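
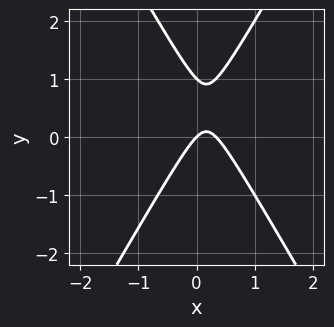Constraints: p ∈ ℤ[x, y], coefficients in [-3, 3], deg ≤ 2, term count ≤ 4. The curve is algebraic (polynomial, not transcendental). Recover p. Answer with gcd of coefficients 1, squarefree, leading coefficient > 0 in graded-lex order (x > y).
3*x^2 - y^2 - x + y

(a) The degree is 2 — no degree-1 curve has this shape.
(b) From the axis intercepts and sections: the y-axis gridline crossings are at y ∈ {0, 1}; it meets the x-axis at x = 0 (among the integer gridlines).
(c) Together with the visible shape, these determine p as stated.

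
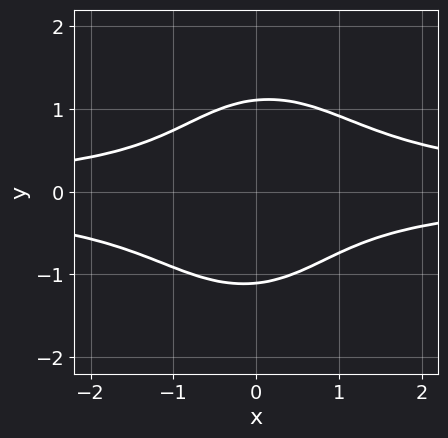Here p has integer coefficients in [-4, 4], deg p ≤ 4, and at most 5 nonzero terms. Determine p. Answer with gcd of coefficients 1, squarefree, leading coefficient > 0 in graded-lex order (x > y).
3*x^2*y^2 + 2*y^4 - x*y - 3

(a) The degree is 4 — the shape is more complex than any degree-3 curve.
(b) Against the integer gridlines: it misses every integer gridline on the x-axis.
(c) Assembling these constraints gives the stated polynomial.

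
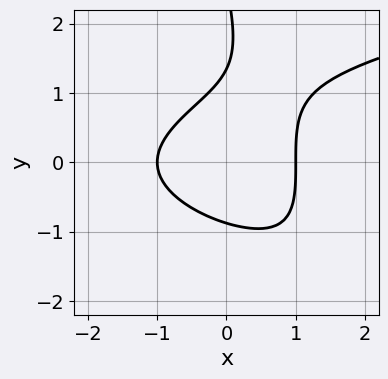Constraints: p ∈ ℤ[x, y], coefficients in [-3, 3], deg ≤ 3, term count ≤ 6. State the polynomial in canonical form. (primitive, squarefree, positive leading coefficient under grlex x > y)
3*x*y^2 + y^3 - 3*x^2 - 3*y^2 + 3

(a) deg p = 3. A generic line meets the curve in up to 3 points.
(b) Against the integer gridlines: among the integer gridlines, it crosses the x-axis at x ∈ {-1, 1}.
(c) Solving for integer coefficients yields p as stated.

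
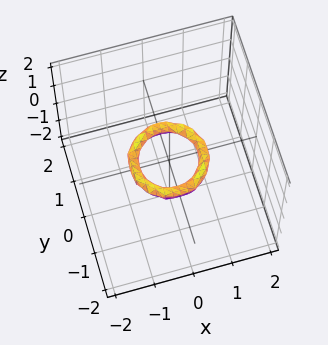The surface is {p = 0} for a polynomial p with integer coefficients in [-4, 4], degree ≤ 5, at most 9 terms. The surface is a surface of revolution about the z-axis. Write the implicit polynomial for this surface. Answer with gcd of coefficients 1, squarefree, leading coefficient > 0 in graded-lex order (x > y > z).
2*x^4 + 4*x^2*y^2 + 2*y^4 - 3*x^2 - 3*y^2 + 3*z^2 + 1

1. Degree: the shape is more complex than any degree-3 surface, so deg p = 4.
2. Symmetries: every cross-section ⟂ z is a circle, so x, y appear only via x² + y².
3. Observable constraints: no z-intercept at any integer in the box; among the integer gridlines, it crosses the x-axis at x ∈ {-1, 1}; the y-axis gridline crossings are at y ∈ {-1, 1}.
4. Putting this together gives p.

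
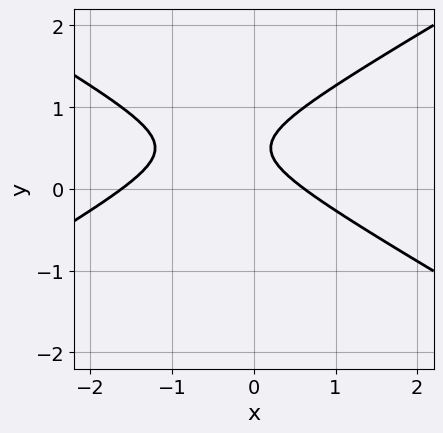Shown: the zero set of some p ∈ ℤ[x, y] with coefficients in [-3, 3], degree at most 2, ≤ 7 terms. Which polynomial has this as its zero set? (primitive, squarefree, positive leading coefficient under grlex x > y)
x^2 - 3*y^2 + x + 3*y - 1

1. Degree: a generic line meets the curve in up to 2 points, so deg p = 2.
2. From the visible intercepts: no y-intercept at any integer in the box.
3. Solving for integer coefficients yields p as stated.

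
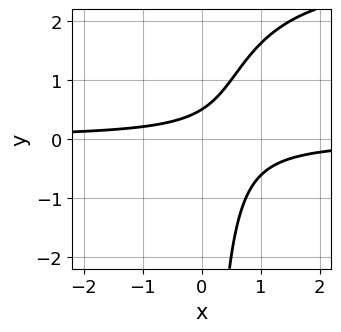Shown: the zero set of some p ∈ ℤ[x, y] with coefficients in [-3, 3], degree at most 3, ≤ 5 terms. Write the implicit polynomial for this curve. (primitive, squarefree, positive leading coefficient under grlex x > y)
x*y^2 - 3*x*y + 2*y - 1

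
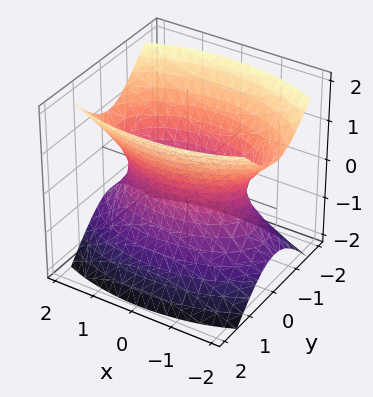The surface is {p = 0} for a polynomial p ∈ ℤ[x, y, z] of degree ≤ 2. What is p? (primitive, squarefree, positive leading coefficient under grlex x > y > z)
deg p = 2. One connected sheet with a waist; a quadric.
Symmetries: it's symmetric under y → −y, forcing even powers of y; it's symmetric under z → −z, forcing even powers of z; mirror symmetry x ↦ −x ⇒ only even powers of x.
Observable constraints: no z-intercept at any integer in the box.
Solving for integer coefficients yields p as stated.

x^2 + 3*y^2 - 2*z^2 - 2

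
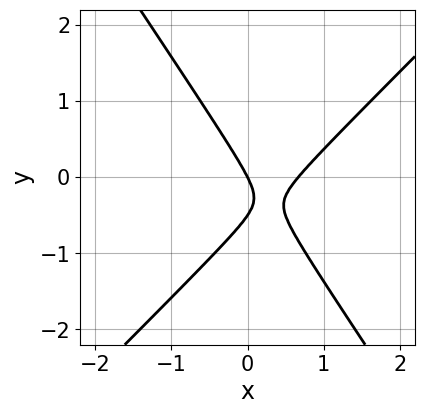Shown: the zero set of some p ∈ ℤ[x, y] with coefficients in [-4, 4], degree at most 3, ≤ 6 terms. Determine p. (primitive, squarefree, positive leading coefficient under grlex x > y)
1. The degree is 2 — a generic line meets the curve in up to 2 points.
2. Reading off the gridlines: it meets the x-axis at x = 0 (among the integer gridlines); it crosses the y-axis at the gridline y = 0.
3. These observations pin down the coefficients.

3*x^2 - x*y - 2*y^2 - 2*x - y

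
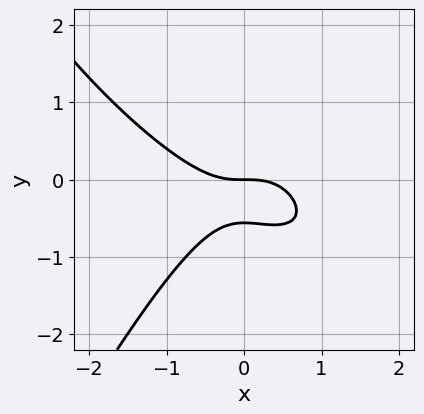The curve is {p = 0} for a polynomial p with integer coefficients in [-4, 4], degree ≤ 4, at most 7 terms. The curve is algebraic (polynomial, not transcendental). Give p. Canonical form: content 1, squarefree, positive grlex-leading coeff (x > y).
1. Degree: no degree-2 curve has this shape, so deg p = 3.
2. From the visible intercepts: it meets the y-axis at y = 0 (among the integer gridlines); one x-axis crossing is at x = 0.
3. Solving for integer coefficients yields p as stated.

2*x^3 + 2*x^2*y - y^3 + 3*y^2 + 2*y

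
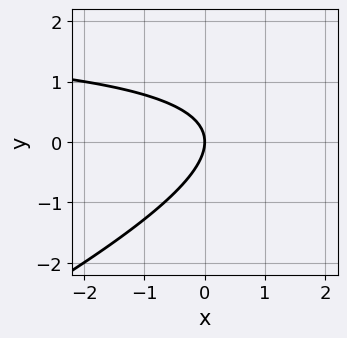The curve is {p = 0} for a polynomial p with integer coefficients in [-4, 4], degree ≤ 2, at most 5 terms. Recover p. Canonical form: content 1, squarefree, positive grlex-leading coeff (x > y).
x*y - 2*y^2 - 2*x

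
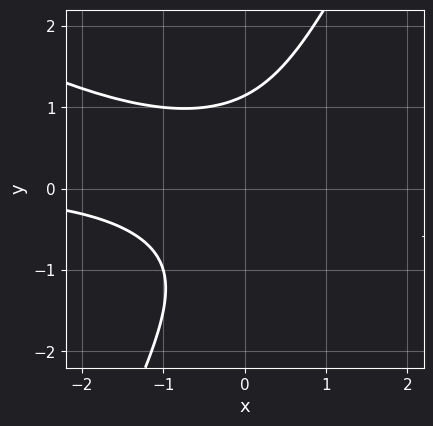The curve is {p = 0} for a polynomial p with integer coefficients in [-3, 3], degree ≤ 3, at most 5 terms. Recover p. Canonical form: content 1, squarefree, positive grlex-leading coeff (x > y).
First, deg p = 3.
Next, observable constraints: no x-intercept at any integer in the box.
Finally, solving for integer coefficients yields p as stated.

2*x^2*y + 3*x*y^2 - 2*y^3 + 3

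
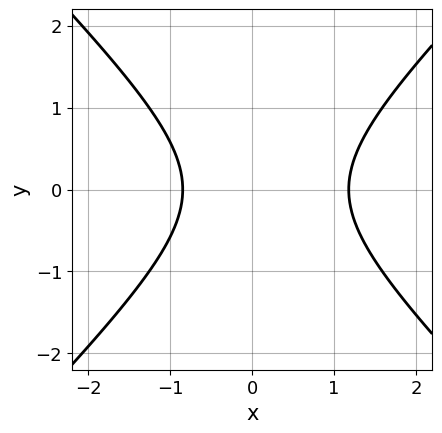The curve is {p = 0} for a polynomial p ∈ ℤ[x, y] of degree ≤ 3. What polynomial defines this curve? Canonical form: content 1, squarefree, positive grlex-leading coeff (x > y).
3*x^2 - 3*y^2 - x - 3

1. The degree is 2 — a generic line meets the curve in up to 2 points.
2. Symmetries: it's symmetric under y → −y, forcing even powers of y.
3. Checking where it meets the axes: the curve avoids every integer y-axis point in the box.
4. Putting this together gives p.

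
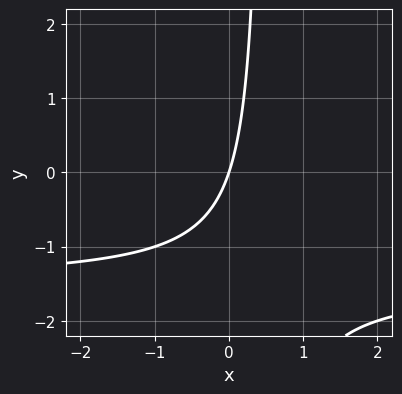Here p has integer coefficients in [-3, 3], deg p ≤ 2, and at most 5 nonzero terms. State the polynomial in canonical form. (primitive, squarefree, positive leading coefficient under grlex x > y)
(a) deg p = 2. No degree-1 curve has this shape.
(b) Observable constraints: it meets the x-axis at x = 0 (among the integer gridlines); it crosses the y-axis at the gridline y = 0.
(c) The integer polynomial consistent with all of this is the stated p.

2*x*y + 3*x - y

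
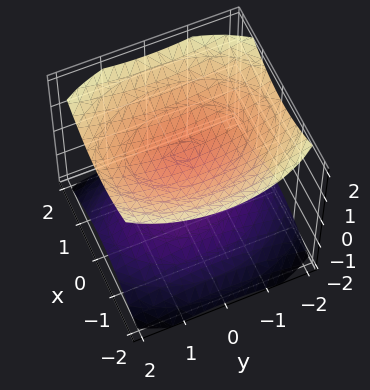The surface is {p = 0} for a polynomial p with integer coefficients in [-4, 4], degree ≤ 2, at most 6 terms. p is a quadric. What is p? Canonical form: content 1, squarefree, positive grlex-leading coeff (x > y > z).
2*x^2 + y^2 - 3*z^2 + 3

I count 2 distinct pieces. Treating them together as one polynomial.
Degree: two separate bowl-shaped sheets opening away from each other; a quadric, so deg p = 2.
Symmetries: mirror symmetry y ↦ −y ⇒ only even powers of y; it's symmetric under x → −x, forcing even powers of x; mirror symmetry z ↦ −z ⇒ only even powers of z.
From the visible intercepts: no y-intercept at any integer in the box; among the integer gridlines, it crosses the z-axis at z ∈ {-1, 1}; the surface avoids every integer x-axis point in the box.
The integer polynomial consistent with all of this is the stated p.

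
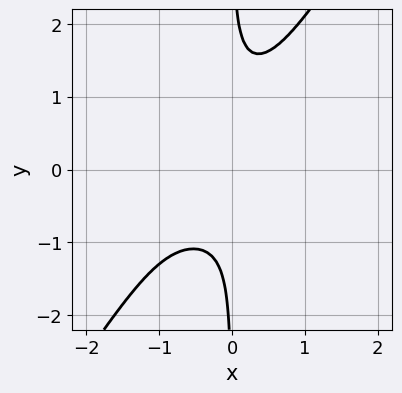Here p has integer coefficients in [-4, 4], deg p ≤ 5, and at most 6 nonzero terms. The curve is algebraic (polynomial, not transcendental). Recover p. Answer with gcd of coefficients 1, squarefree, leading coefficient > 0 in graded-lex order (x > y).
1. The degree is 4 — no degree-3 curve has this shape.
2. From the visible intercepts: no y-intercept at any integer in the box; it misses every integer gridline on the x-axis.
3. Together with the visible shape, these determine p as stated.

3*x^2*y^2 - 2*x*y^3 + x*y^2 + 1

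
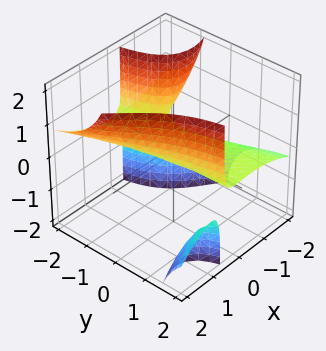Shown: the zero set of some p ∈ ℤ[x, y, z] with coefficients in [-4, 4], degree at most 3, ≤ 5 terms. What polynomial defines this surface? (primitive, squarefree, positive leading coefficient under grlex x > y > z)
x^3 + 3*x*y*z + x^2 - 3*z

I count 2 distinct pieces. They look like related sheets of one shape, so recover p as a whole.
deg p = 3. The shape is more complex than any degree-2 surface.
Against the integer gridlines: every point of the y-axis in the box is on the surface; one z-axis crossing is at z = 0; the x-axis gridline crossings are at x ∈ {-1, 0}.
Putting this together gives p.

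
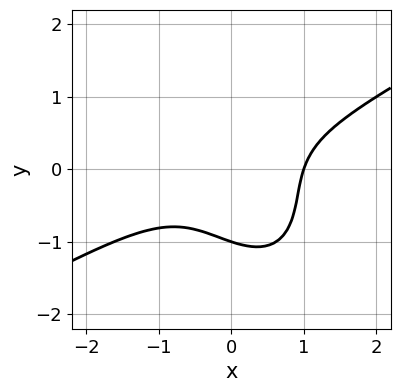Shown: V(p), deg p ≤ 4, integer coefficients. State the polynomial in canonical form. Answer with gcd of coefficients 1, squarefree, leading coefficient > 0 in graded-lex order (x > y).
(a) Degree: a generic line meets the curve in up to 3 points, so deg p = 3.
(b) Against the integer gridlines: it crosses the x-axis at the gridline x = 1; it meets the y-axis at y = -1 (among the integer gridlines).
(c) Solving for integer coefficients yields p as stated.

x^3 - x^2*y - x*y^2 - y^3 - 1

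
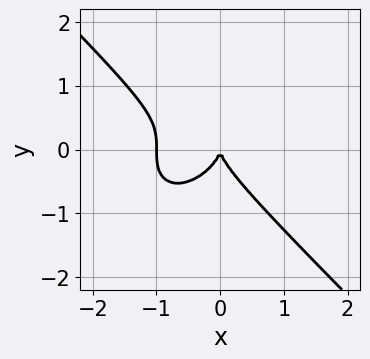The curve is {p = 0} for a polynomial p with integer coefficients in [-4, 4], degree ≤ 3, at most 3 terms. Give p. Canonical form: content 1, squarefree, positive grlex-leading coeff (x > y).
x^3 + y^3 + x^2

1. deg p = 3.
2. Reading off the gridlines: one y-axis crossing is at y = 0; among the integer gridlines, it crosses the x-axis at x ∈ {-1, 0}.
3. These observations pin down the coefficients.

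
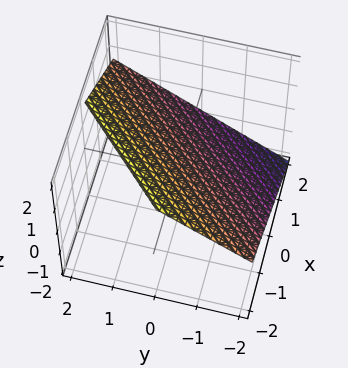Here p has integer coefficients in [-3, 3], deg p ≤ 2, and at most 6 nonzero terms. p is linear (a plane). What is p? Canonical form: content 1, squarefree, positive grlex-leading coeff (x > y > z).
First, the degree is 1 — every cross-section is a straight line — this is a plane.
Then, against the integer gridlines: it meets the x-axis at x = 1 (among the integer gridlines); it meets the y-axis at y = -1 (among the integer gridlines).
Finally, together with the visible shape, these determine p as stated.

2*x - 2*y + 3*z - 2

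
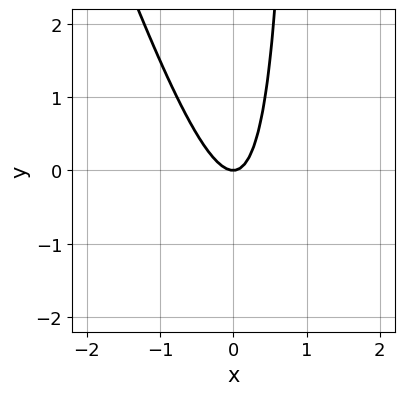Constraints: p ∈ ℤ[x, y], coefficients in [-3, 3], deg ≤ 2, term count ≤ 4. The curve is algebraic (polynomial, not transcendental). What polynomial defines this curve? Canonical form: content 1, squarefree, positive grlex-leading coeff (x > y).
3*x^2 + x*y - y

First, deg p = 2.
Next, observable constraints: one y-axis crossing is at y = 0; it crosses the x-axis at the gridline x = 0.
Finally, the integer polynomial consistent with all of this is the stated p.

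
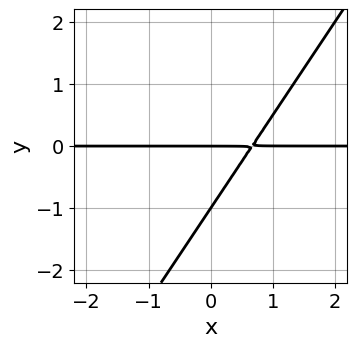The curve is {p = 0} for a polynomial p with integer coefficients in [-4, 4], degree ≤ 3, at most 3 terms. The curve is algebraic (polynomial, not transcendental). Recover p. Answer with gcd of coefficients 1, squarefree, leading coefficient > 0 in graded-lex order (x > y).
1. Degree: the shape is more complex than any degree-1 curve, so deg p = 2.
2. Reading off the gridlines: the y-axis gridline crossings are at y ∈ {-1, 0}; the visible x-axis segment lies entirely on the curve.
3. The integer polynomial consistent with all of this is the stated p.

3*x*y - 2*y^2 - 2*y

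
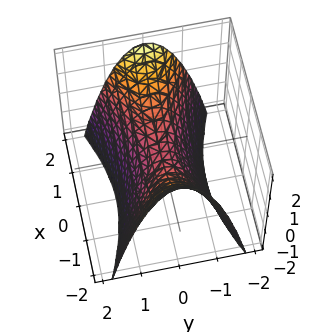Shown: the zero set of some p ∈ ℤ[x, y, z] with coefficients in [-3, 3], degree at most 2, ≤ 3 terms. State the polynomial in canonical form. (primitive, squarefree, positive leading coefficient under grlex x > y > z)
First, the degree is 2 — a hyperbolic paraboloid; a quadric.
Then, symmetries: the y ↦ −y reflection is a symmetry, so y appears only in even powers; it's symmetric under x → −x, forcing even powers of x.
Next, against the integer gridlines: it crosses the z-axis at the gridline z = 0; it meets the y-axis at y = 0 (among the integer gridlines); it crosses the x-axis at the gridline x = 0.
Finally, fitting integer coefficients to these (and the overall shape) gives p.

x^2 - 3*y^2 - 2*z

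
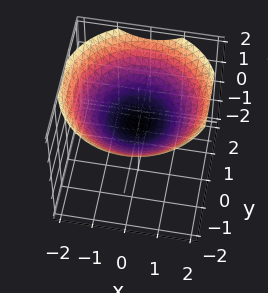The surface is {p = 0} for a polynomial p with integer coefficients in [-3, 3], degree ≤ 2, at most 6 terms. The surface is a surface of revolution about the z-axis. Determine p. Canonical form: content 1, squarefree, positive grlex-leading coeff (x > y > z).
1. deg p = 2.
2. Symmetries: rotational symmetry about the z-axis ⇒ p depends on x, y only through x² + y².
3. Observable constraints: a circular section at z = 1 has radius between 1 and 2; the surface avoids every integer y-axis point in the box.
4. Together with the visible shape, these determine p as stated.

x^2 + y^2 - 3*z + 1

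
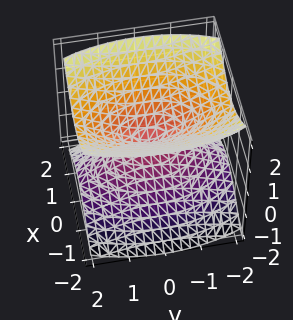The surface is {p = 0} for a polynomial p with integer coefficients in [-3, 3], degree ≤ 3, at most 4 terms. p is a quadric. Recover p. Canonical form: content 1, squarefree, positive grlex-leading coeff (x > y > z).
There are 2 components. Treating them together as one polynomial.
deg p = 2. A double cone through the origin; a quadric.
Symmetries: it's symmetric under x → −x, forcing even powers of x; the z ↦ −z reflection is a symmetry, so z appears only in even powers; it's symmetric under y → −y, forcing even powers of y.
Against the integer gridlines: it meets the y-axis at y = 0 (among the integer gridlines); it crosses the x-axis at the gridline x = 0.
The integer polynomial consistent with all of this is the stated p.

3*x^2 + y^2 - 3*z^2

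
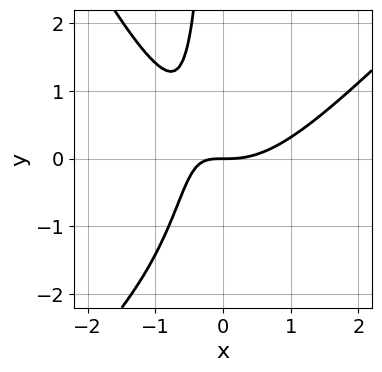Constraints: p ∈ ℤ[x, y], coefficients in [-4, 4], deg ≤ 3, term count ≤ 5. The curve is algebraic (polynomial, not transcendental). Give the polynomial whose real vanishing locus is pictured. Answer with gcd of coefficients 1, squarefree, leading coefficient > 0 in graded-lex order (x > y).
2*x^3 - x^2*y - x*y^2 - 3*x*y - 2*y

Degree: a generic line meets the curve in up to 3 points, so deg p = 3.
Checking where it meets the axes: it crosses the y-axis at the gridline y = 0; it meets the x-axis at x = 0 (among the integer gridlines).
Together with the visible shape, these determine p as stated.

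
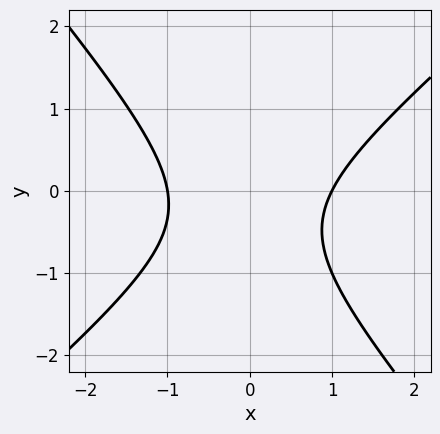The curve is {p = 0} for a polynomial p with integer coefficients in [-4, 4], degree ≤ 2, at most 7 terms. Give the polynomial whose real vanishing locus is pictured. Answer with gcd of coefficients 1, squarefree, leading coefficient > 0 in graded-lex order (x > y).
3*x^2 - x*y - 3*y^2 - 2*y - 3

(a) The degree is 2 — the shape is more complex than any degree-1 curve.
(b) Against the integer gridlines: the curve avoids every integer y-axis point in the box; the x-axis gridline crossings are at x ∈ {-1, 1}.
(c) Putting this together gives p.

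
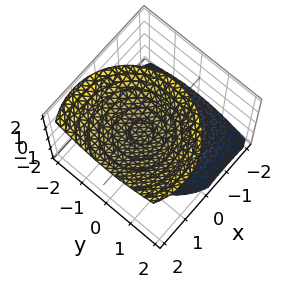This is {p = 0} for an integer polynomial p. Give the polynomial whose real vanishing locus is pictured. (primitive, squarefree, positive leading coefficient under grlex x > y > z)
First, there are 2 components.
Next, the degree is 2 — the shape is more complex than any degree-1 surface.
Then, against the integer gridlines: it misses every integer gridline on the x-axis; the surface avoids every integer y-axis point in the box; among the integer gridlines, it crosses the z-axis at z ∈ {-1, 1}.
Finally, assembling these constraints gives the stated polynomial.

x^2 - x*z + y^2 - z^2 + 1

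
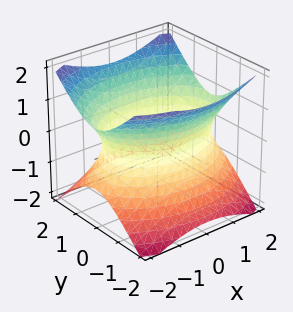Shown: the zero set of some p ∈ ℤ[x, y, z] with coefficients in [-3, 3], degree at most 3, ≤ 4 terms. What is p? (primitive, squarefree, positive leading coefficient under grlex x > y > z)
x^2 + 2*y^2 - 2*z^2 - 3

1. The degree is 2 — one connected sheet with a waist; a quadric.
2. Symmetries: the y ↦ −y reflection is a symmetry, so y appears only in even powers; the x ↦ −x reflection is a symmetry, so x appears only in even powers; the z ↦ −z reflection is a symmetry, so z appears only in even powers.
3. From the axis intercepts and sections: the surface avoids every integer z-axis point in the box.
4. Fitting integer coefficients to these (and the overall shape) gives p.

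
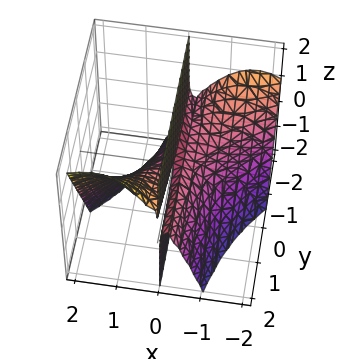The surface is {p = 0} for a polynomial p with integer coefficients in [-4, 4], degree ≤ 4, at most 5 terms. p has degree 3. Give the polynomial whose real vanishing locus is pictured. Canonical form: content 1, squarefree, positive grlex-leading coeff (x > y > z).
2*x^3 - 3*x^2*y - x*y + 3*x*z

1. Degree: no degree-2 surface has this shape, so deg p = 3.
2. Checking where it meets the axes: every point of the y-axis in the box is on the surface; the visible z-axis segment lies entirely on the surface; it meets the x-axis at x = 0 (among the integer gridlines).
3. Putting this together gives p.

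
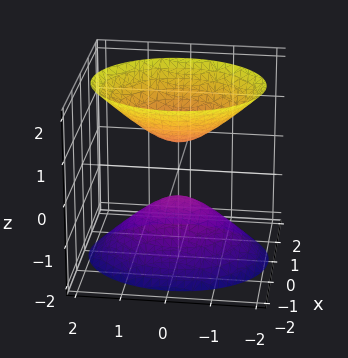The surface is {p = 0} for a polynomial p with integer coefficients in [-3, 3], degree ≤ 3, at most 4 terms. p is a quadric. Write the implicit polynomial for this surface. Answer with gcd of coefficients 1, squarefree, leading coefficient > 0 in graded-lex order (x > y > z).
First, the picture has 2 separate pieces. They look like related sheets of one shape, so recover p as a whole.
Next, the degree is 2 — two separate bowl-shaped sheets opening away from each other; a quadric.
Next, symmetries: the y ↦ −y reflection is a symmetry, so y appears only in even powers; it's symmetric under x → −x, forcing even powers of x; the z ↦ −z reflection is a symmetry, so z appears only in even powers.
Then, from the visible intercepts: the surface avoids every integer y-axis point in the box; no x-intercept at any integer in the box.
Finally, putting this together gives p.

3*x^2 + 2*y^2 - 2*z^2 + 1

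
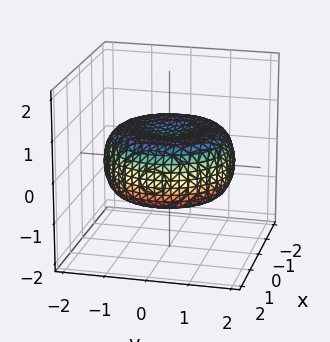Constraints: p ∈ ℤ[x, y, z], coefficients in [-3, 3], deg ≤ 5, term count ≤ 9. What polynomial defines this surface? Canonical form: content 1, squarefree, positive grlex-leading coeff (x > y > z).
x^4 + 2*x^2*y^2 + y^4 - 2*x^2 - 2*y^2 + 3*z^2 - 1

(a) Degree: no degree-3 surface has this shape, so deg p = 4.
(b) By symmetry, the surface is invariant under rotation about z: p = q(x² + y², z).
(c) Checking where it meets the axes: a circular section at z = 0 has radius between 1 and 2.
(d) Assembling these constraints gives the stated polynomial.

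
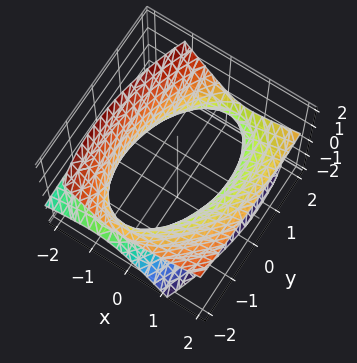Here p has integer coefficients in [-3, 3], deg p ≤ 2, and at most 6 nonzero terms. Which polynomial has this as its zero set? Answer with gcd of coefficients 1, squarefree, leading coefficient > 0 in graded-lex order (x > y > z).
2*x^2 - x*y - 3*x*z + y^2 - 3*z^2 - 3

1. The degree is 2 — a generic line meets the surface in up to 2 points.
2. From the axis intercepts and sections: no z-intercept at any integer in the box.
3. The integer polynomial consistent with all of this is the stated p.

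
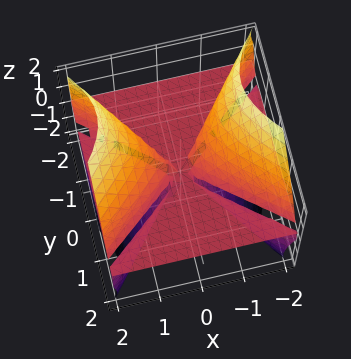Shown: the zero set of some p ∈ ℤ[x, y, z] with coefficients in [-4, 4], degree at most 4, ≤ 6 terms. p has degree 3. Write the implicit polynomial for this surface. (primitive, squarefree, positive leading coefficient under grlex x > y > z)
2*x^2*z - 3*y^2*z - 3*y*z^2 - 2*z^3

deg p = 3.
From the axis intercepts and sections: every point of the y-axis in the box is on the surface; it crosses the z-axis at the gridline z = 0; the visible x-axis segment lies entirely on the surface.
Together with the visible shape, these determine p as stated.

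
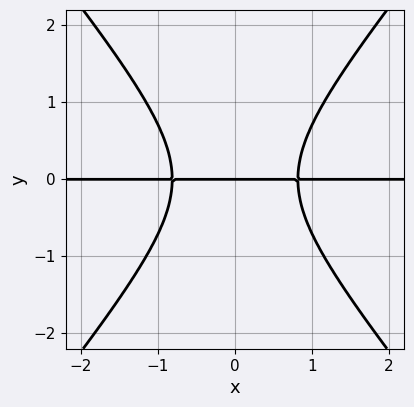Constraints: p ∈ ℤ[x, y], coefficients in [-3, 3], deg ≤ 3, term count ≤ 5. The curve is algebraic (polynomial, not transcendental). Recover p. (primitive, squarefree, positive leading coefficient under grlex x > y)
(a) The degree is 3 — a generic line meets the curve in up to 3 points.
(b) Symmetries: the x ↦ −x reflection is a symmetry, so x appears only in even powers.
(c) From the visible intercepts: one y-axis crossing is at y = 0; every point of the x-axis in the box is on the curve.
(d) Putting this together gives p.

3*x^2*y - 2*y^3 - 2*y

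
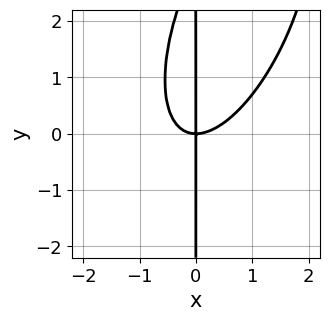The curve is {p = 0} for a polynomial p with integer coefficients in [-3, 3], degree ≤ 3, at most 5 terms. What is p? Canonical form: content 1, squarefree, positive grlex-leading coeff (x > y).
deg p = 3. No degree-2 curve has this shape.
Reading off the gridlines: the visible y-axis segment lies entirely on the curve; it crosses the x-axis at the gridline x = 0.
Together with the visible shape, these determine p as stated.

3*x^3 - 2*x^2*y + x*y^2 - 3*x*y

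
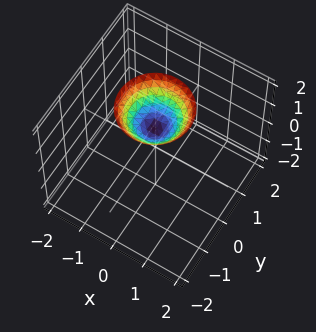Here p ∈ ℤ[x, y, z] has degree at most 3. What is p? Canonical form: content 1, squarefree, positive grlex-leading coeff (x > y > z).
x^2 + y^2 - z + 1

First, the degree is 2 — no degree-1 surface has this shape.
Then, symmetries: rotational symmetry about the z-axis ⇒ p depends on x, y only through x² + y².
Next, from the visible intercepts: the surface avoids every integer x-axis point in the box; it misses every integer gridline on the y-axis.
Finally, putting this together gives p. Check: (0, 0, 1) on the z-axis lies on the surface, and p(0, 0, 1) = 0. ✓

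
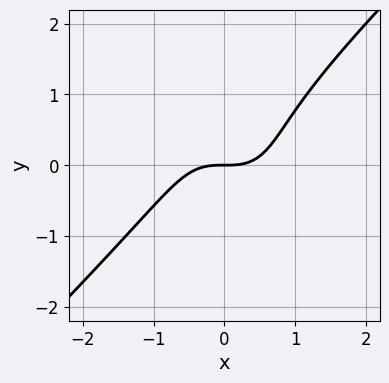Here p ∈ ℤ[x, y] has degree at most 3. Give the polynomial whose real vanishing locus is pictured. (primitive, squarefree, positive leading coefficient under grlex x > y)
2*x^3 - x*y^2 - y^3 + y^2 - 2*y

Degree: the shape is more complex than any degree-2 curve, so deg p = 3.
Checking where it meets the axes: one y-axis crossing is at y = 0; one x-axis crossing is at x = 0.
Together with the visible shape, these determine p as stated.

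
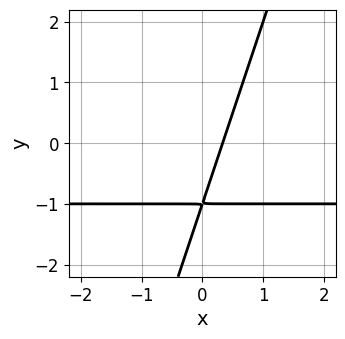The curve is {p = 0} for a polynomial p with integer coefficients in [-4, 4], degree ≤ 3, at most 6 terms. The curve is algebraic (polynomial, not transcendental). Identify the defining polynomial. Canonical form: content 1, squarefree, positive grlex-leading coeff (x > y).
First, the degree is 2 — no degree-1 curve has this shape.
Finally, matching integer coefficients to the picture gives p.

3*x*y - y^2 + 3*x - 2*y - 1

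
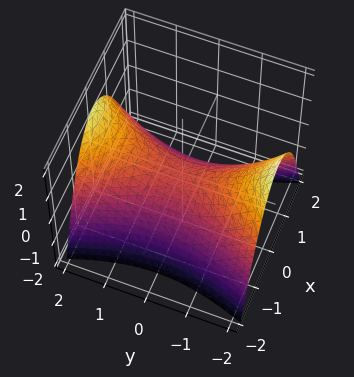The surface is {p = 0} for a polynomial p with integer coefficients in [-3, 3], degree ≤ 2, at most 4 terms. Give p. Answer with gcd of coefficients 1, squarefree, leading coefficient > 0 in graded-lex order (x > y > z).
First, deg p = 2.
Then, symmetries: it's symmetric under x → −x, forcing even powers of x; mirror symmetry y ↦ −y ⇒ only even powers of y.
Next, from the visible intercepts: one x-axis crossing is at x = 0; it crosses the z-axis at the gridline z = 0; one y-axis crossing is at y = 0.
Finally, putting this together gives p.

3*x^2 - y^2 + 3*z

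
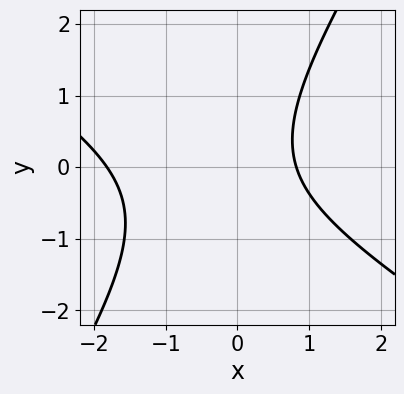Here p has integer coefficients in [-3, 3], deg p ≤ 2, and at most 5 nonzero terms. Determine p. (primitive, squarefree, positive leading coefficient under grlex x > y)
The degree is 2 — no degree-1 curve has this shape.
Checking where it meets the axes: the curve avoids every integer y-axis point in the box.
Fitting integer coefficients to these (and the overall shape) gives p.

2*x^2 + 2*x*y - 2*y^2 + 2*x - 3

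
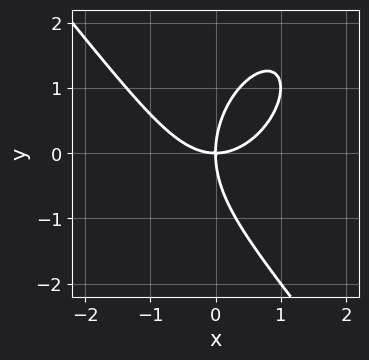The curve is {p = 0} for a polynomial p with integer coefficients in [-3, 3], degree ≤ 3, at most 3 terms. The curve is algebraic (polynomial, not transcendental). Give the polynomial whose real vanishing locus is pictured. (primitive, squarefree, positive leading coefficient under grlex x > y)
2*x^3 + y^3 - 3*x*y

deg p = 3. A generic line meets the curve in up to 3 points.
From the axis intercepts and sections: it meets the y-axis at y = 0 (among the integer gridlines); one x-axis crossing is at x = 0.
These observations pin down the coefficients.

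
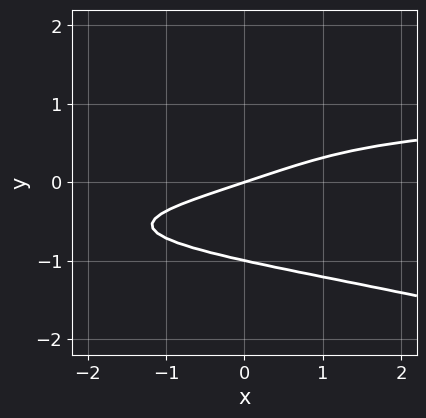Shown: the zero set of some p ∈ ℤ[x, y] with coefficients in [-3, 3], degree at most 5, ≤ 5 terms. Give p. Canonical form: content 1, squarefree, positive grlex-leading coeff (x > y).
x*y^3 + 3*y^4 - x + 3*y

The degree is 4 — the shape is more complex than any degree-3 curve.
Checking where it meets the axes: among the integer gridlines, it crosses the y-axis at y ∈ {-1, 0}; one x-axis crossing is at x = 0.
Together with the visible shape, these determine p as stated.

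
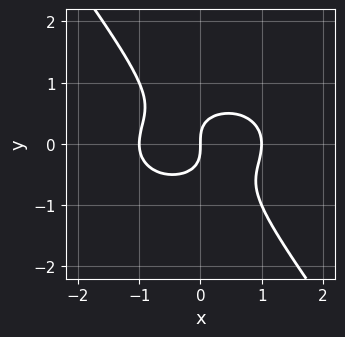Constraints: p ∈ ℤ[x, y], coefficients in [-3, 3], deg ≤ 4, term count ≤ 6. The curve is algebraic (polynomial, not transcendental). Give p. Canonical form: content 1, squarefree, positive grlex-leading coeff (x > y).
2*x^3 + 3*x*y^2 + 3*y^3 - 2*x

(a) The degree is 3 — a generic line meets the curve in up to 3 points.
(b) Observable constraints: it meets the y-axis at y = 0 (among the integer gridlines); among the integer gridlines, it crosses the x-axis at x ∈ {-1, 0, 1}.
(c) These observations pin down the coefficients.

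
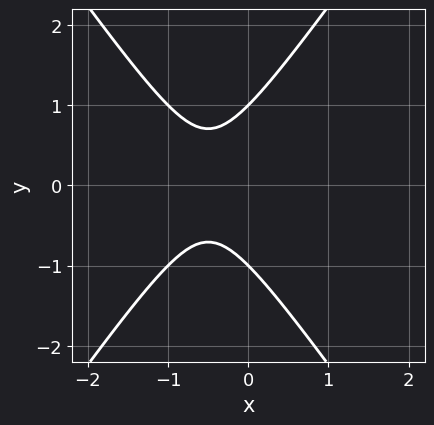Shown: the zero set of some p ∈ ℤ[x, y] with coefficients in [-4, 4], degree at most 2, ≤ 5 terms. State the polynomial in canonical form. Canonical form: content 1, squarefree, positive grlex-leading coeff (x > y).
First, degree: the shape is more complex than any degree-1 curve, so deg p = 2.
Next, symmetries: the y ↦ −y reflection is a symmetry, so y appears only in even powers.
Then, observable constraints: no x-intercept at any integer in the box; among the integer gridlines, it crosses the y-axis at y ∈ {-1, 1}.
Finally, these observations pin down the coefficients.

2*x^2 - y^2 + 2*x + 1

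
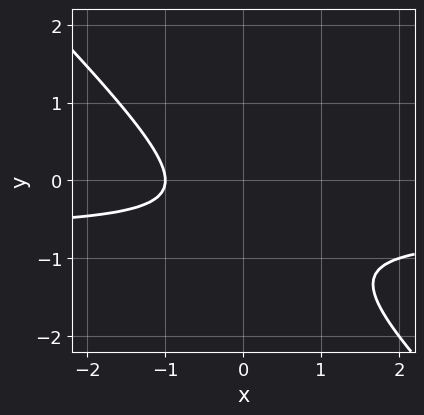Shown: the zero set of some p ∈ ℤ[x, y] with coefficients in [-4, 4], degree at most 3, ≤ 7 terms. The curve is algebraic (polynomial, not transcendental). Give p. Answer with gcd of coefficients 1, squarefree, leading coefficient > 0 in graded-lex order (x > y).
3*x*y + 3*y^2 + 2*x + 3*y + 2

First, degree: no degree-1 curve has this shape, so deg p = 2.
Then, observable constraints: it misses every integer gridline on the y-axis; it crosses the x-axis at the gridline x = -1.
Finally, putting this together gives p.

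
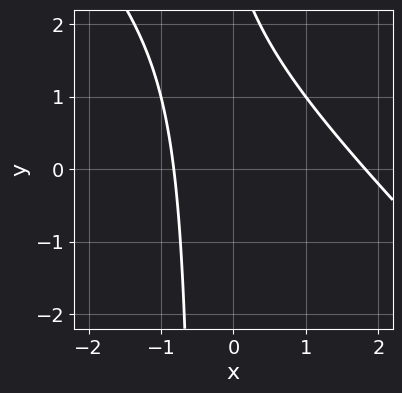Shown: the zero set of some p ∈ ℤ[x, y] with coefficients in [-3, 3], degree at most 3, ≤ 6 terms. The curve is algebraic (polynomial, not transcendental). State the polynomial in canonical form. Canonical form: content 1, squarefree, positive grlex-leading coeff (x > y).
2*x^2 + 2*x*y - 2*x + y - 3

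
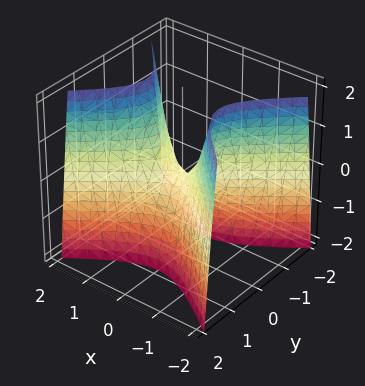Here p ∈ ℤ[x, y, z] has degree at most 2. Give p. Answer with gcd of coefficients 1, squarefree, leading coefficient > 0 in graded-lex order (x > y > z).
First, degree: a hyperbolic paraboloid; a quadric, so deg p = 2.
Then, symmetries: mirror symmetry y ↦ −y ⇒ only even powers of y; the x ↦ −x reflection is a symmetry, so x appears only in even powers.
Then, checking where it meets the axes: it crosses the z-axis at the gridline z = 0; it crosses the x-axis at the gridline x = 0; it crosses the y-axis at the gridline y = 0.
Finally, fitting integer coefficients to these (and the overall shape) gives p.

2*x^2 - 3*y^2 - z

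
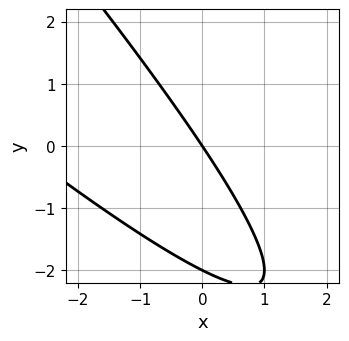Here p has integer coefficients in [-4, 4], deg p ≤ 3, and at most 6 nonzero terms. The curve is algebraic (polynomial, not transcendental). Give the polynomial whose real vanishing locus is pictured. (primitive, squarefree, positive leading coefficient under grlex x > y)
x^2 + 2*x*y + y^2 + 3*x + 2*y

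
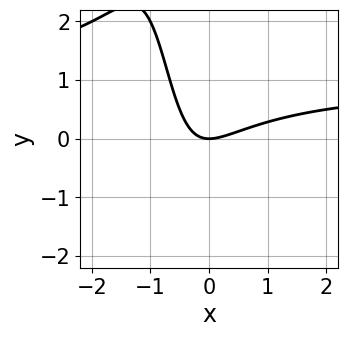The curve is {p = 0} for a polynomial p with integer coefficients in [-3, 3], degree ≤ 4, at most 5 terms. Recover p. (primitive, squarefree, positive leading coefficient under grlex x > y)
2*x^2*y - 2*x^2 + 3*x*y + 2*y

First, the degree is 3 — the shape is more complex than any degree-2 curve.
Next, against the integer gridlines: one y-axis crossing is at y = 0; it crosses the x-axis at the gridline x = 0.
Finally, assembling these constraints gives the stated polynomial.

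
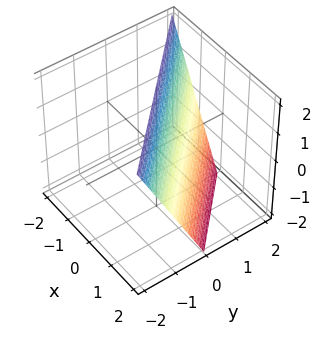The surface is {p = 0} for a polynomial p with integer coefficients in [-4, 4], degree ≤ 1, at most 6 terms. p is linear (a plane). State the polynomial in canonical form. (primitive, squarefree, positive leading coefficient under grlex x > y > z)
(a) The degree is 1 — the surface is flat (a plane).
(b) Against the integer gridlines: it crosses the x-axis at the gridline x = 1; one z-axis crossing is at z = 2.
(c) The integer polynomial consistent with all of this is the stated p.

2*x + 2*y + z - 2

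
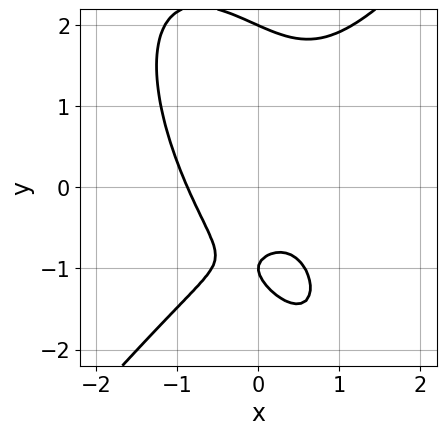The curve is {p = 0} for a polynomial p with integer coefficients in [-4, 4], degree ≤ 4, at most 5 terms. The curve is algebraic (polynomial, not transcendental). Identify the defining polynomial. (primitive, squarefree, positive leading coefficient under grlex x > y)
First, the degree is 3 — the shape is more complex than any degree-2 curve.
Next, from the axis intercepts and sections: the y-axis gridline crossings are at y ∈ {-1, 2}.
Finally, putting this together gives p.

3*x^3 - x*y^2 - y^3 + 3*y + 2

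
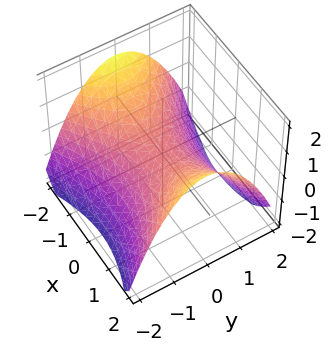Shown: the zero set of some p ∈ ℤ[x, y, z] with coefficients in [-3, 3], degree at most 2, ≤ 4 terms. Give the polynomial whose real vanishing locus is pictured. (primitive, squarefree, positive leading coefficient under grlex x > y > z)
x^2 - 2*y^2 - 3*z

(a) Degree: a hyperbolic paraboloid; a quadric, so deg p = 2.
(b) Symmetries: mirror symmetry x ↦ −x ⇒ only even powers of x; the y ↦ −y reflection is a symmetry, so y appears only in even powers.
(c) Observable constraints: one y-axis crossing is at y = 0; it crosses the z-axis at the gridline z = 0.
(d) Assembling these constraints gives the stated polynomial.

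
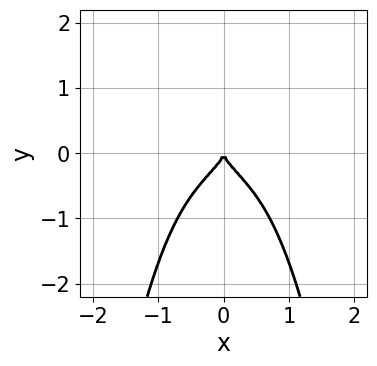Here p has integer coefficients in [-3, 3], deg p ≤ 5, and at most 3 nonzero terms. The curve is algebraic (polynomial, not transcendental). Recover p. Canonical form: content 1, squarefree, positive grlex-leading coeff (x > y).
(a) Degree: a generic line meets the curve in up to 4 points, so deg p = 4.
(b) Symmetries: mirror symmetry x ↦ −x ⇒ only even powers of x.
(c) Reading off the gridlines: it crosses the y-axis at the gridline y = 0; one x-axis crossing is at x = 0.
(d) Putting this together gives p.

3*x^2*y^2 + 2*y^3 + x^2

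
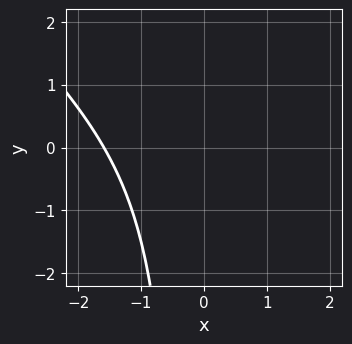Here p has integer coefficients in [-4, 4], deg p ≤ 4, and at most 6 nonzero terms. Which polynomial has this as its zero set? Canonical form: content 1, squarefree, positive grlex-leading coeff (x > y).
2*x^3 + 2*x^2*y + 2*x^2 + 3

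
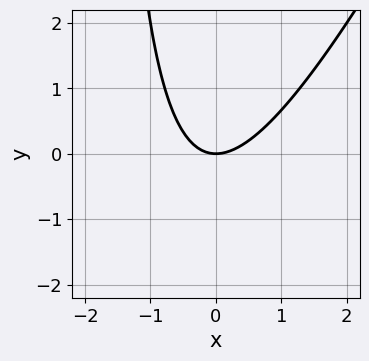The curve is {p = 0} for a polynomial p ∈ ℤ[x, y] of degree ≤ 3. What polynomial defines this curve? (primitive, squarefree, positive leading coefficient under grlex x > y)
2*x^2 - x*y - 2*y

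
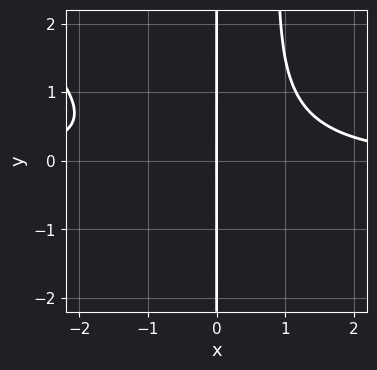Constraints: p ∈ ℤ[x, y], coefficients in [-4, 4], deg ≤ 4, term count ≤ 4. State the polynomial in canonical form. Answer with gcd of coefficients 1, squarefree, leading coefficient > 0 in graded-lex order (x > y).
(a) The degree is 4 — a generic line meets the curve in up to 4 points.
(b) Reading off the gridlines: every point of the y-axis in the box is on the curve; it meets the x-axis at x = 0 (among the integer gridlines).
(c) Solving for integer coefficients yields p as stated.

2*x^3*y + 2*x^2*y^2 - 2*x*y^2 - 3*x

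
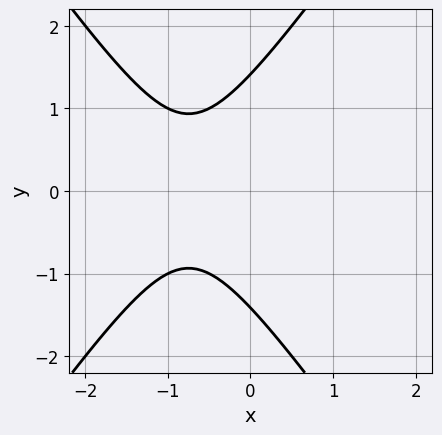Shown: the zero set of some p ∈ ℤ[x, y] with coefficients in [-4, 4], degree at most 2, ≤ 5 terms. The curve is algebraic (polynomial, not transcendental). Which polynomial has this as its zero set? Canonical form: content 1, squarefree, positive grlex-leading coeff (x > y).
2*x^2 - y^2 + 3*x + 2

1. The degree is 2 — a generic line meets the curve in up to 2 points.
2. Symmetries: mirror symmetry y ↦ −y ⇒ only even powers of y.
3. Against the integer gridlines: it misses every integer gridline on the x-axis.
4. These observations pin down the coefficients.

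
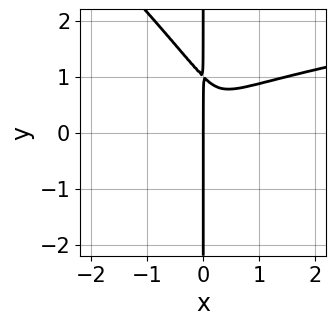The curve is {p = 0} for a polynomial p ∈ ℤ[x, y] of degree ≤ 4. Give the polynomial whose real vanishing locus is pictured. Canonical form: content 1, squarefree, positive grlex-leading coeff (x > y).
(a) Degree: the shape is more complex than any degree-3 curve, so deg p = 4.
(b) From the visible intercepts: the visible y-axis segment lies entirely on the curve; one x-axis crossing is at x = 0.
(c) Fitting integer coefficients to these (and the overall shape) gives p.

3*x^2*y^2 + 3*x*y^3 - 2*x^3 - 3*x*y^2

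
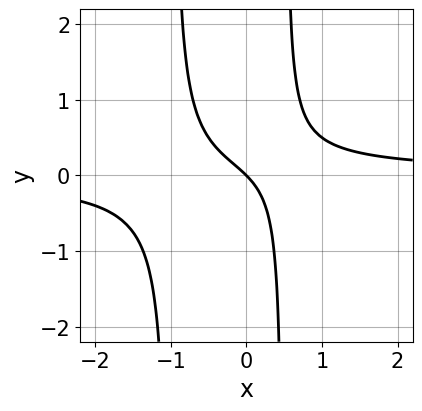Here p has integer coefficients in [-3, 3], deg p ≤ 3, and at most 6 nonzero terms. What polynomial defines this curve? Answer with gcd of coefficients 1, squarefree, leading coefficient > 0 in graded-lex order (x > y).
2*x^2*y + x*y - x - y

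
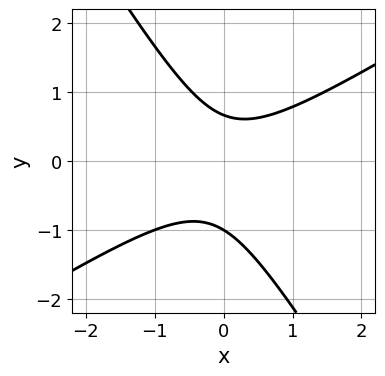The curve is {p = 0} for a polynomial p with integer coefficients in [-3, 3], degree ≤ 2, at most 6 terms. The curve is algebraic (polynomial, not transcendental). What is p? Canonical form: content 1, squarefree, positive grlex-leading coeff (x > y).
1. Degree: the shape is more complex than any degree-1 curve, so deg p = 2.
2. From the visible intercepts: one y-axis crossing is at y = -1; the curve avoids every integer x-axis point in the box.
3. These observations pin down the coefficients.

3*x^2 - 3*x*y - 3*y^2 - y + 2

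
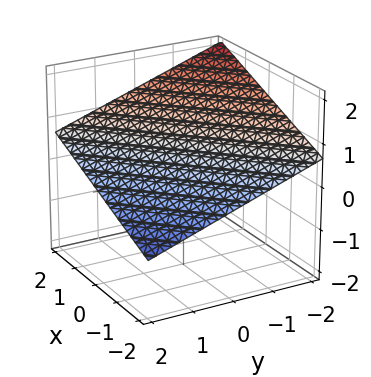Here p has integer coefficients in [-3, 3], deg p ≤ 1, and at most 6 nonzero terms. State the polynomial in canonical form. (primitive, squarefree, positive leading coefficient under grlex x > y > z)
First, deg p = 1. Every cross-section is a straight line — this is a plane.
Next, from the axis intercepts and sections: one x-axis crossing is at x = -2; it meets the y-axis at y = 2 (among the integer gridlines).
Finally, putting this together gives p.

x - y - 3*z + 2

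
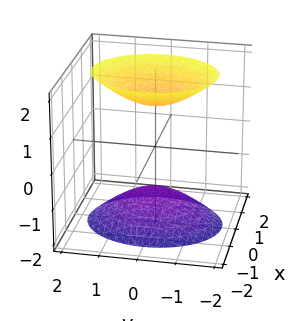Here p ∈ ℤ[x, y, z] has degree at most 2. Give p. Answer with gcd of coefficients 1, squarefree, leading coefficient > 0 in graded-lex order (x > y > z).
3*x^2 + 2*y^2 - 2*z^2 + 3

1. There are 2 components. Treating them together as one polynomial.
2. Degree: two sheets facing apart; a quadric, so deg p = 2.
3. Symmetries: the y ↦ −y reflection is a symmetry, so y appears only in even powers; the z ↦ −z reflection is a symmetry, so z appears only in even powers; mirror symmetry x ↦ −x ⇒ only even powers of x.
4. Checking where it meets the axes: the surface avoids every integer y-axis point in the box; no x-intercept at any integer in the box.
5. These observations pin down the coefficients.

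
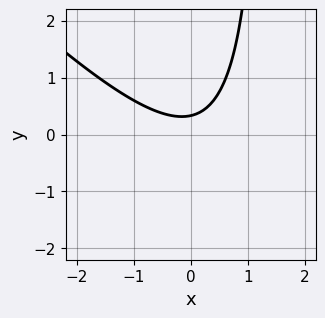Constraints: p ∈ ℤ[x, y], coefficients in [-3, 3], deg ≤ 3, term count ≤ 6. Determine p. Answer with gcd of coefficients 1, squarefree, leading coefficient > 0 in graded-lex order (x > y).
2*x^2 + 2*x*y - 3*y + 1

The degree is 2 — a generic line meets the curve in up to 2 points.
From the axis intercepts and sections: the curve avoids every integer x-axis point in the box.
Assembling these constraints gives the stated polynomial.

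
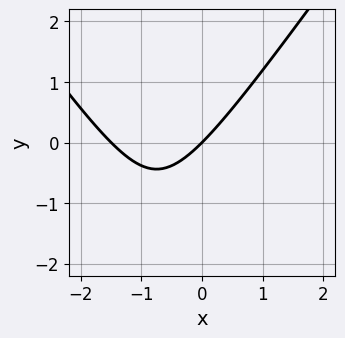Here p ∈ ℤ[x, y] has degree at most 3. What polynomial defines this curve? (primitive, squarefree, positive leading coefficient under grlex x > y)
2*x^2 - y^2 + 3*x - 3*y

First, degree: a generic line meets the curve in up to 2 points, so deg p = 2.
Next, from the visible intercepts: it crosses the y-axis at the gridline y = 0; it crosses the x-axis at the gridline x = 0.
Finally, solving for integer coefficients yields p as stated.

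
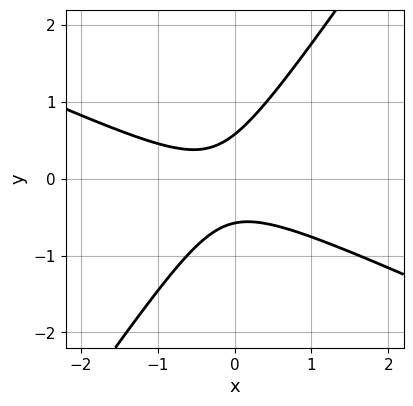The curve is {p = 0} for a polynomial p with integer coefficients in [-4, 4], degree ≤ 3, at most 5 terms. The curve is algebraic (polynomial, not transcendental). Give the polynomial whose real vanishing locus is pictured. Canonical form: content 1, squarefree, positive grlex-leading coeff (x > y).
1. deg p = 2.
2. From the axis intercepts and sections: the curve avoids every integer x-axis point in the box.
3. Assembling these constraints gives the stated polynomial.

2*x^2 + 3*x*y - 3*y^2 + x + 1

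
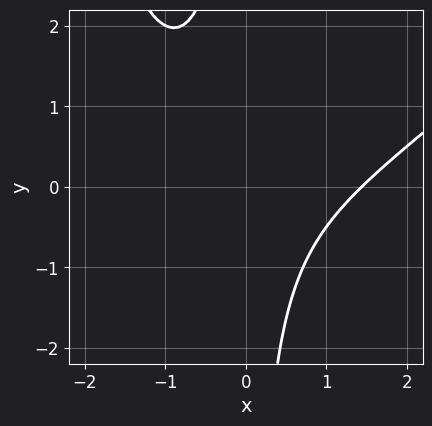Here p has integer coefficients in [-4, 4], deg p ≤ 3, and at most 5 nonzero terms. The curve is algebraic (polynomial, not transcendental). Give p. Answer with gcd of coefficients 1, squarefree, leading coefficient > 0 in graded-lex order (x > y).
Degree: no degree-2 curve has this shape, so deg p = 3.
Reading off the gridlines: no y-intercept at any integer in the box.
The integer polynomial consistent with all of this is the stated p.

x^3 - x^2*y - 3*x*y - 3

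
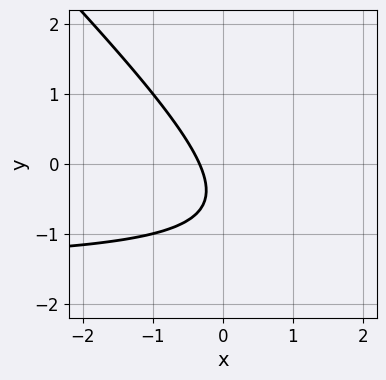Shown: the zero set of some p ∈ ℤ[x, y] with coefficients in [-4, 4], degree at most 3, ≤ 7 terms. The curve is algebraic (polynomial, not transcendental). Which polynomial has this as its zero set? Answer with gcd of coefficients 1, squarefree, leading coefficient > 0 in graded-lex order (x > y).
1. The degree is 2 — no degree-1 curve has this shape.
2. Against the integer gridlines: the curve avoids every integer y-axis point in the box.
3. Matching integer coefficients to the picture gives p.

2*x*y + 2*y^2 + 3*x + 2*y + 1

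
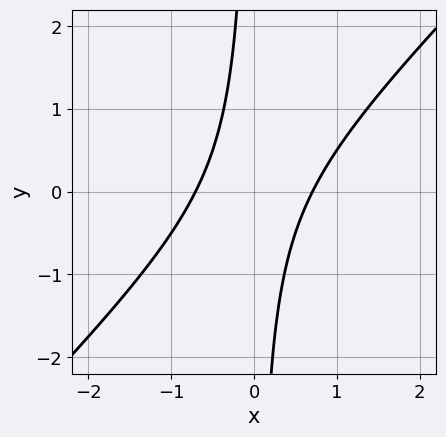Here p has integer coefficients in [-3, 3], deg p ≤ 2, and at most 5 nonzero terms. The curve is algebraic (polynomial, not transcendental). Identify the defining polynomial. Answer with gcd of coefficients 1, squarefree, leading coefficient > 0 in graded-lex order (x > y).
2*x^2 - 2*x*y - 1

(a) deg p = 2. The shape is more complex than any degree-1 curve.
(b) Against the integer gridlines: no y-intercept at any integer in the box.
(c) Assembling these constraints gives the stated polynomial.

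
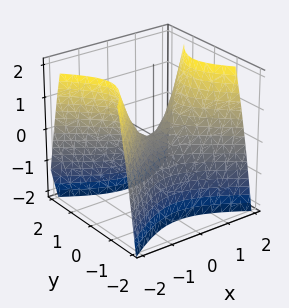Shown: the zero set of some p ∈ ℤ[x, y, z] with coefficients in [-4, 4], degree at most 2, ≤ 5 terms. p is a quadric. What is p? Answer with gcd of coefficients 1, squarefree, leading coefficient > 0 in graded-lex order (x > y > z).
2*x^2 - 3*y^2 - 2*z

(a) deg p = 2. A saddle surface; a quadric.
(b) Symmetries: it's symmetric under y → −y, forcing even powers of y; the x ↦ −x reflection is a symmetry, so x appears only in even powers.
(c) Observable constraints: it meets the x-axis at x = 0 (among the integer gridlines); it meets the z-axis at z = 0 (among the integer gridlines); it meets the y-axis at y = 0 (among the integer gridlines).
(d) Together with the visible shape, these determine p as stated.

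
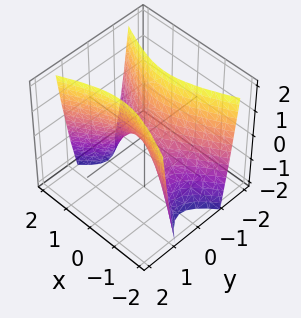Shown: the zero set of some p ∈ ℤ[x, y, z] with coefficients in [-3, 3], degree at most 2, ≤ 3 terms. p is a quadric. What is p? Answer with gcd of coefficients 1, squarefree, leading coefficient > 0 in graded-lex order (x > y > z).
x^2 - 3*y^2 + z

(a) deg p = 2.
(b) Symmetries: the y ↦ −y reflection is a symmetry, so y appears only in even powers; it's symmetric under x → −x, forcing even powers of x.
(c) Checking where it meets the axes: it crosses the x-axis at the gridline x = 0; one z-axis crossing is at z = 0.
(d) Matching integer coefficients to the picture gives p.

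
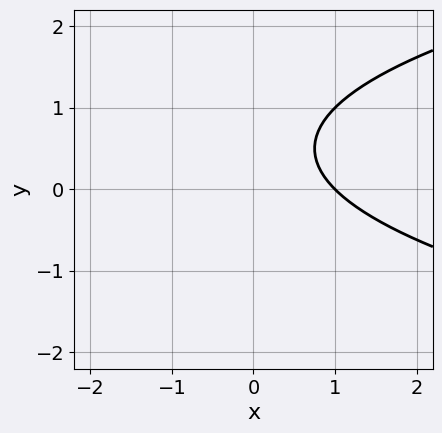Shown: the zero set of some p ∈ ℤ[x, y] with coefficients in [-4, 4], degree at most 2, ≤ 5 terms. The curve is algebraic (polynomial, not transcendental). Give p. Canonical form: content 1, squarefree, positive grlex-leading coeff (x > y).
y^2 - x - y + 1

(a) deg p = 2. No degree-1 curve has this shape.
(b) Against the integer gridlines: no y-intercept at any integer in the box; it meets the x-axis at x = 1 (among the integer gridlines).
(c) Matching integer coefficients to the picture gives p.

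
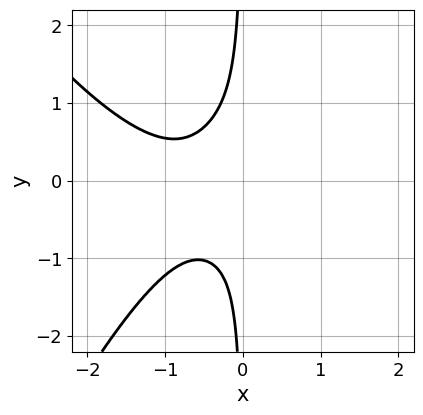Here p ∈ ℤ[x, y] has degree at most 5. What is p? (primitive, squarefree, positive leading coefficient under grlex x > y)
deg p = 4. No degree-3 curve has this shape.
From the axis intercepts and sections: it misses every integer gridline on the y-axis; no x-intercept at any integer in the box.
Assembling these constraints gives the stated polynomial.

x^4 - 2*x^2*y + 3*x*y^2 + 1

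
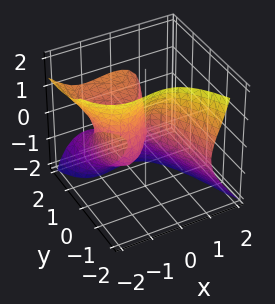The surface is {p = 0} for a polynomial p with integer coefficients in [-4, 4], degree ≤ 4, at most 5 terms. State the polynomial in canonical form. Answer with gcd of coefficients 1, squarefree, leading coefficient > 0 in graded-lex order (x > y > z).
The degree is 3 — no degree-2 surface has this shape.
From the axis intercepts and sections: it crosses the x-axis at the gridline x = 0; one y-axis crossing is at y = 0; it meets the z-axis at z = 0 (among the integer gridlines).
Solving for integer coefficients yields p as stated.

2*x^3 + 2*y*z^2 + z^3 + 3*x^2 - y^2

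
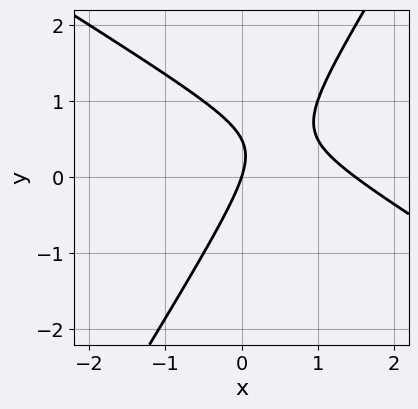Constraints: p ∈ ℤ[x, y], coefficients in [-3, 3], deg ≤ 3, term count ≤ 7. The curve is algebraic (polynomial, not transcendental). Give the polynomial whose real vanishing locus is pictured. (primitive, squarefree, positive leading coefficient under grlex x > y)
2*x^2 + 2*x*y - 2*y^2 - 3*x + y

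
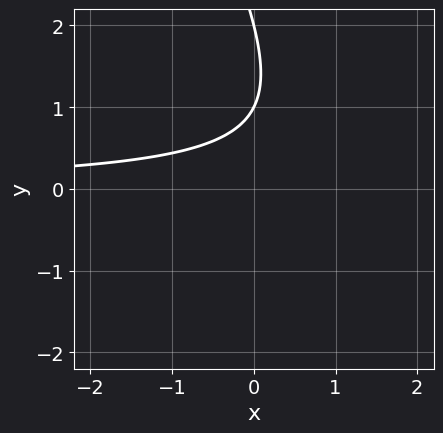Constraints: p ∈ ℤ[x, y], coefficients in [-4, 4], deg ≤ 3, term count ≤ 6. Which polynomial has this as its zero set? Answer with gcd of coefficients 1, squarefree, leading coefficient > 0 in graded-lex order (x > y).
The degree is 2 — the shape is more complex than any degree-1 curve.
Reading off the gridlines: among the integer gridlines, it crosses the y-axis at y ∈ {1, 2}; no x-intercept at any integer in the box.
Together with the visible shape, these determine p as stated.

2*x*y + y^2 - 3*y + 2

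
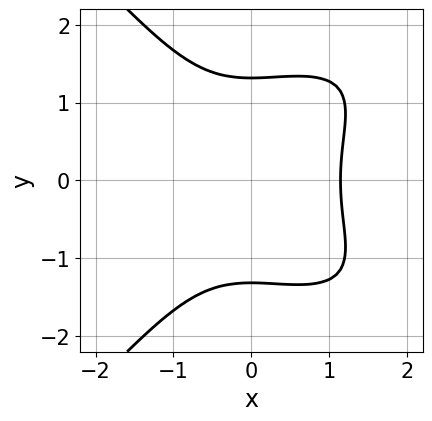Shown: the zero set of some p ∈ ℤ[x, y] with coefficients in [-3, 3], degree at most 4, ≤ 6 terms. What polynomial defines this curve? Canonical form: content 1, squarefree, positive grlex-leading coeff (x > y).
x^2*y^2 - y^4 - 2*x^3 + 3

Degree: the shape is more complex than any degree-3 curve, so deg p = 4.
Symmetries: mirror symmetry y ↦ −y ⇒ only even powers of y.
Matching integer coefficients to the picture gives p.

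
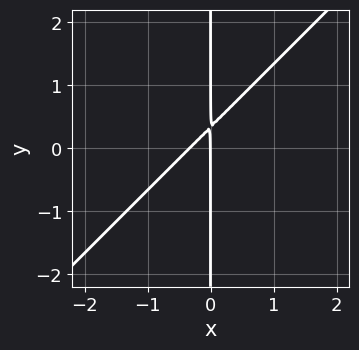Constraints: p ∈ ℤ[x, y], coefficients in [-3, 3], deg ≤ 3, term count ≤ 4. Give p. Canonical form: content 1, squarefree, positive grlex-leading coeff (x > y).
3*x^2 - 3*x*y + x

Degree: no degree-1 curve has this shape, so deg p = 2.
Checking where it meets the axes: it crosses the x-axis at the gridline x = 0; the visible y-axis segment lies entirely on the curve.
Fitting integer coefficients to these (and the overall shape) gives p.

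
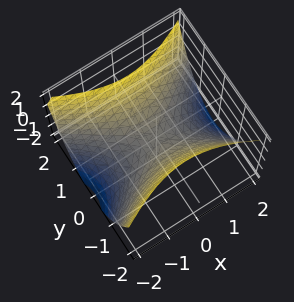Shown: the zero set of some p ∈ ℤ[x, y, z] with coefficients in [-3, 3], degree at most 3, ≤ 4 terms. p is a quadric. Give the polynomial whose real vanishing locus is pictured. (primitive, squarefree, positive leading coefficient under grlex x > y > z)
deg p = 2. A saddle surface; a quadric.
Symmetries: mirror symmetry y ↦ −y ⇒ only even powers of y; it's symmetric under x → −x, forcing even powers of x.
From the axis intercepts and sections: it meets the x-axis at x = 0 (among the integer gridlines); one y-axis crossing is at y = 0; it meets the z-axis at z = 0 (among the integer gridlines).
Assembling these constraints gives the stated polynomial.

x^2 - 2*y^2 + 2*z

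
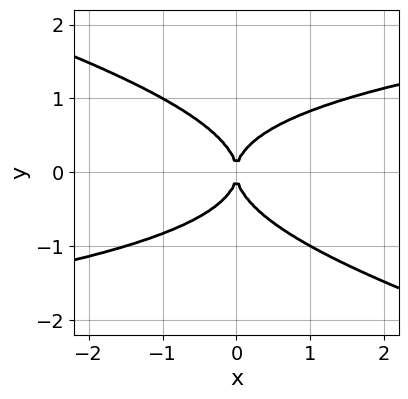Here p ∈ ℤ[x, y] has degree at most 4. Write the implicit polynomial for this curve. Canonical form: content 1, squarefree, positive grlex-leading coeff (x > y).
x*y^3 + 3*y^4 - 2*x^2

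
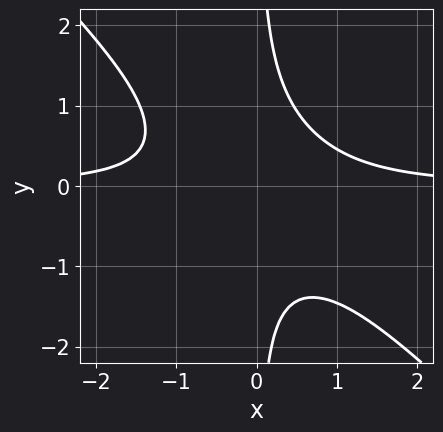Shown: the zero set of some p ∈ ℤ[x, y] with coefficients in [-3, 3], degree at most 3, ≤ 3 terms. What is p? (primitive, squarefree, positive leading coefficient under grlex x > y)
deg p = 3. No degree-2 curve has this shape.
From the visible intercepts: the curve avoids every integer y-axis point in the box; no x-intercept at any integer in the box.
These observations pin down the coefficients.

3*x^2*y + 3*x*y^2 - 2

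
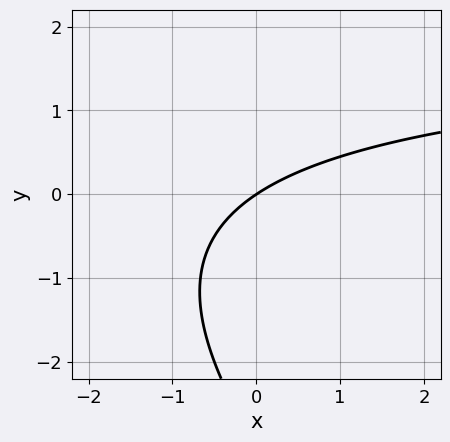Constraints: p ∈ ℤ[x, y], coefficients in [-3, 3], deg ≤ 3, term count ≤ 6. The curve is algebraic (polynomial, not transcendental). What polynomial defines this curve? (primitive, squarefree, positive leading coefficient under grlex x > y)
(a) The degree is 2 — no degree-1 curve has this shape.
(b) Reading off the gridlines: one x-axis crossing is at x = 0; one y-axis crossing is at y = 0.
(c) Together with the visible shape, these determine p as stated.

x*y + y^2 - 2*x + 3*y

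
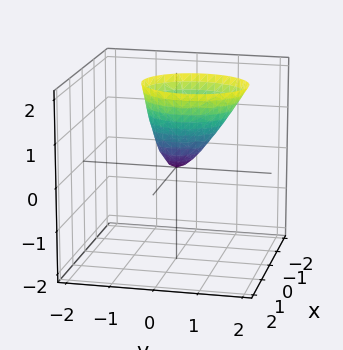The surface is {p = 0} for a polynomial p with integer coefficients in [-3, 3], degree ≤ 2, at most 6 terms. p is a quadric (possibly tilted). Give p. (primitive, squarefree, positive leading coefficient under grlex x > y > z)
1. deg p = 2. The shape is more complex than any degree-1 surface.
2. Observable constraints: one x-axis crossing is at x = 0; it meets the z-axis at z = 0 (among the integer gridlines).
3. Matching integer coefficients to the picture gives p.

3*x^2 - x*z + 2*y^2 - y*z - z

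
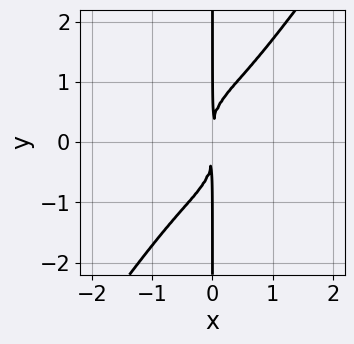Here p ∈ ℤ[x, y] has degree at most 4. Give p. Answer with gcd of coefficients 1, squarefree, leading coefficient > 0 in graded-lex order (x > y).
First, deg p = 4. No degree-3 curve has this shape.
Next, observable constraints: the visible y-axis segment lies entirely on the curve.
Finally, assembling these constraints gives the stated polynomial.

3*x^4 - x*y^3 + 2*x^2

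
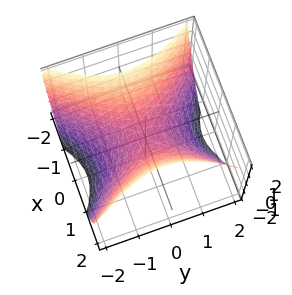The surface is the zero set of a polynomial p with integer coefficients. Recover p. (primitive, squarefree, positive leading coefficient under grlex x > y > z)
First, deg p = 2. A saddle surface; a quadric.
Next, symmetries: mirror symmetry x ↦ −x ⇒ only even powers of x; it's symmetric under y → −y, forcing even powers of y.
Then, from the axis intercepts and sections: it crosses the x-axis at the gridline x = 0; it crosses the z-axis at the gridline z = 0; it crosses the y-axis at the gridline y = 0.
Finally, the integer polynomial consistent with all of this is the stated p.

3*x^2 - 2*y^2 - 3*z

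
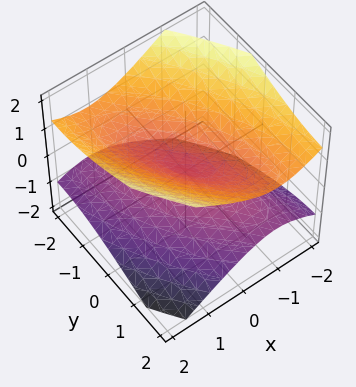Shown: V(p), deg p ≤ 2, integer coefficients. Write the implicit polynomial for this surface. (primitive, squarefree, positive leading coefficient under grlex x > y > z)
(a) There are 2 components. They look like related sheets of one shape, so recover p as a whole.
(b) The degree is 2 — the shape is more complex than any degree-1 surface.
(c) Checking where it meets the axes: it crosses the z-axis at the gridline z = 0; one x-axis crossing is at x = 0; one y-axis crossing is at y = 0.
(d) Assembling these constraints gives the stated polynomial.

2*x^2 + 2*x*y + y^2 - 3*z^2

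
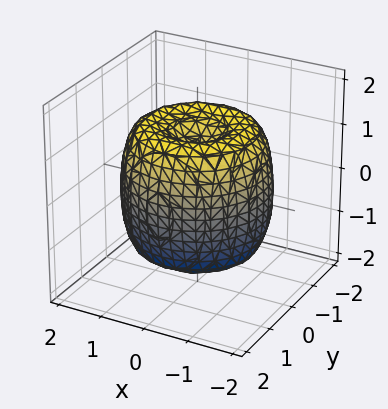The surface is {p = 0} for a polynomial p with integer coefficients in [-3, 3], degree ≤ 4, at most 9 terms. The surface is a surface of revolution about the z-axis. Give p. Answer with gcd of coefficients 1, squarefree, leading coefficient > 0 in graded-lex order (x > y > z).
x^4 + 2*x^2*y^2 + y^4 - 2*x^2 - 2*y^2 + z^2 - 1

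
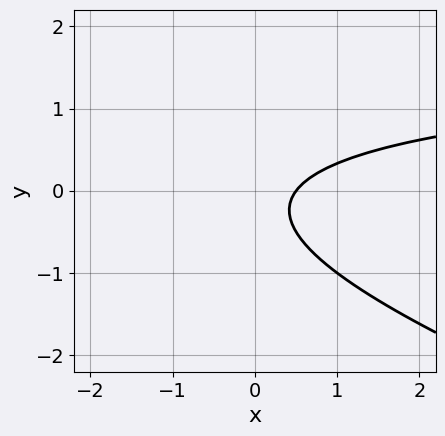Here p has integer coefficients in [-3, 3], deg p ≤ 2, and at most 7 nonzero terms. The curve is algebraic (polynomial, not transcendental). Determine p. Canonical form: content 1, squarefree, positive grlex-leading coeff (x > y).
x*y + 3*y^2 - 2*x + y + 1

(a) The degree is 2 — the shape is more complex than any degree-1 curve.
(b) Against the integer gridlines: no y-intercept at any integer in the box.
(c) The integer polynomial consistent with all of this is the stated p.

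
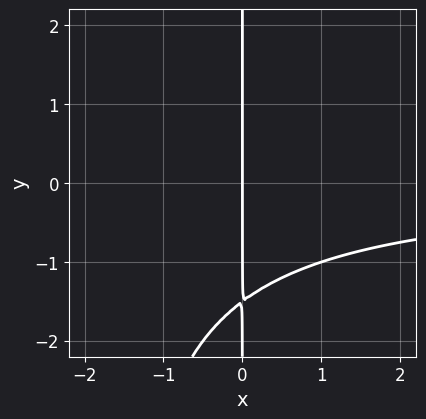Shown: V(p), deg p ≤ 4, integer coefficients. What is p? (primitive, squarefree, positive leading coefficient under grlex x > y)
x^2*y + 2*x*y + 3*x

(a) Degree: no degree-2 curve has this shape, so deg p = 3.
(b) Reading off the gridlines: it crosses the x-axis at the gridline x = 0; the visible y-axis segment lies entirely on the curve.
(c) Putting this together gives p.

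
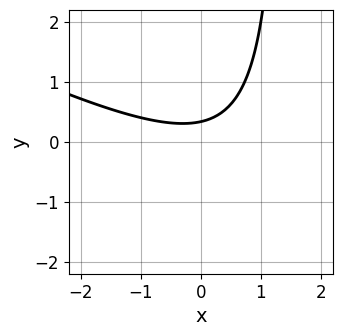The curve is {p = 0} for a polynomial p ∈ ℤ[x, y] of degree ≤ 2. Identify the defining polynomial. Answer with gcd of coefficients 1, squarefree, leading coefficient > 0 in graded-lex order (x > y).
x^2 + 2*x*y - 3*y + 1

1. Degree: no degree-1 curve has this shape, so deg p = 2.
2. Against the integer gridlines: the curve avoids every integer x-axis point in the box.
3. Fitting integer coefficients to these (and the overall shape) gives p.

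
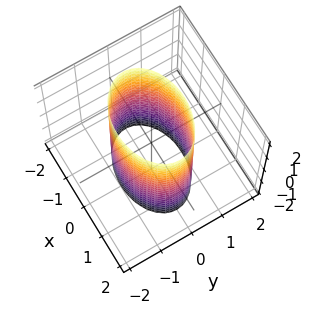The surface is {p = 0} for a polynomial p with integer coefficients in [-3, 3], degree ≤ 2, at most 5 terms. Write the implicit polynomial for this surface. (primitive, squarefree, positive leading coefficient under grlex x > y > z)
x^2 + 2*y^2 - 2

1. Degree: a cylinder; a quadric, so deg p = 2.
2. Symmetries: mirror symmetry z ↦ −z ⇒ only even powers of z; it's symmetric under x → −x, forcing even powers of x; the y ↦ −y reflection is a symmetry, so y appears only in even powers.
3. From the axis intercepts and sections: among the integer gridlines, it crosses the y-axis at y ∈ {-1, 1}; no z-intercept at any integer in the box.
4. Fitting integer coefficients to these (and the overall shape) gives p.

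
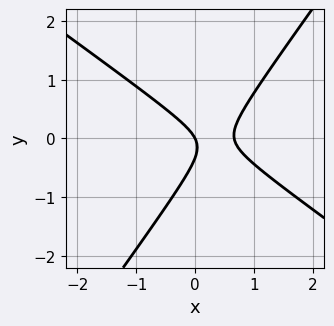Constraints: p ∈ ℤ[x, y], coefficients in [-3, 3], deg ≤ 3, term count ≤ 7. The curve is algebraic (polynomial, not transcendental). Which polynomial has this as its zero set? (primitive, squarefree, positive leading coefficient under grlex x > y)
1. Degree: a generic line meets the curve in up to 2 points, so deg p = 2.
2. Against the integer gridlines: it crosses the x-axis at the gridline x = 0; it meets the y-axis at y = 0 (among the integer gridlines).
3. The integer polynomial consistent with all of this is the stated p.

3*x^2 + 2*x*y - 3*y^2 - 2*x - y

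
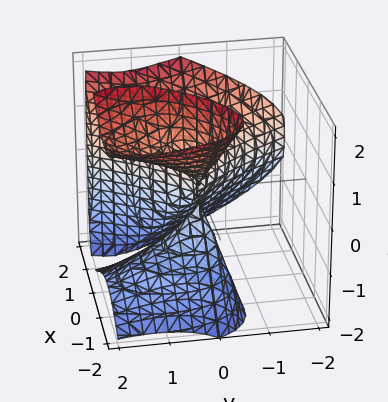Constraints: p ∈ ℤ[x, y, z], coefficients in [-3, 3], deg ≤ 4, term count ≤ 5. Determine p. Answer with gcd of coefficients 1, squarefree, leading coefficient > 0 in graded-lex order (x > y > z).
I count 3 distinct pieces. Treating them together as one polynomial.
The degree is 3 — a generic line meets the surface in up to 3 points.
From the visible intercepts: it crosses the x-axis at the gridline x = 0; the visible z-axis segment lies entirely on the surface.
Fitting integer coefficients to these (and the overall shape) gives p.

2*x^3 - 2*x*z^2 + 2*y*z^2 - 3*y^2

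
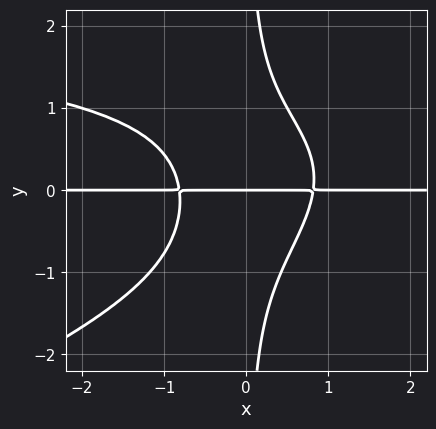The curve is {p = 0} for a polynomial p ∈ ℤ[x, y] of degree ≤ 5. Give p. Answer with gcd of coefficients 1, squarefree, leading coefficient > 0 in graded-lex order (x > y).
x^2*y^2 - 3*x*y^3 - 3*x^2*y + 2*y

(a) Degree: a generic line meets the curve in up to 4 points, so deg p = 4.
(b) From the visible intercepts: every point of the x-axis in the box is on the curve; it meets the y-axis at y = 0 (among the integer gridlines).
(c) Fitting integer coefficients to these (and the overall shape) gives p.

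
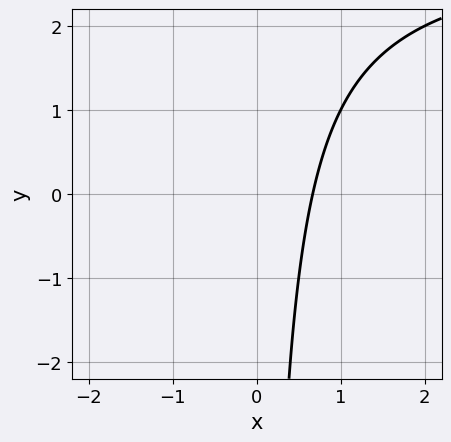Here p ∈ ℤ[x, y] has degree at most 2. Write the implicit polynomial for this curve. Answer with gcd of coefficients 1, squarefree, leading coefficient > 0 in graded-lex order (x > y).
(a) The degree is 2 — a generic line meets the curve in up to 2 points.
(b) From the axis intercepts and sections: no y-intercept at any integer in the box.
(c) Solving for integer coefficients yields p as stated.

x*y - 3*x + 2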